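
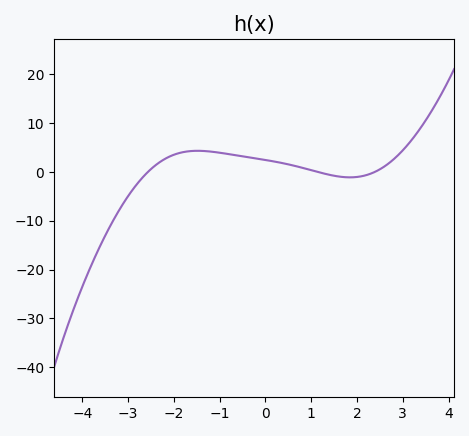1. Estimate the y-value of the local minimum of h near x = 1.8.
-1.08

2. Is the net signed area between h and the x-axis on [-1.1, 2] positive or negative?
positive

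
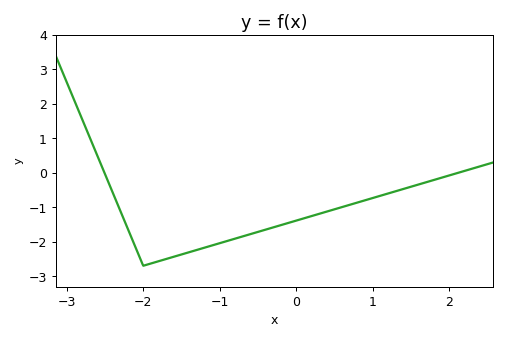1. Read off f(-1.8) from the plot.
-2.57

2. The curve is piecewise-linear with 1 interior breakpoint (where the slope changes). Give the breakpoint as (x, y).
(-2, -2.7)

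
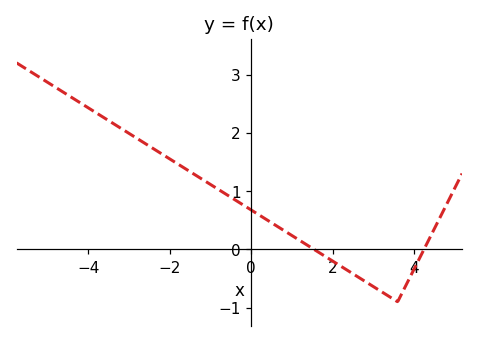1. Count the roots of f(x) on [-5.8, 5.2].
2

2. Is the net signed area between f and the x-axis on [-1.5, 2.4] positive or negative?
positive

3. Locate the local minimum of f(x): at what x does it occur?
3.6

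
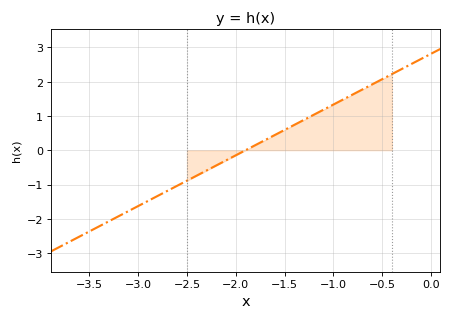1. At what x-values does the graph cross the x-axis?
-1.9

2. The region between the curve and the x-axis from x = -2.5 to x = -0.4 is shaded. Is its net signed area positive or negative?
positive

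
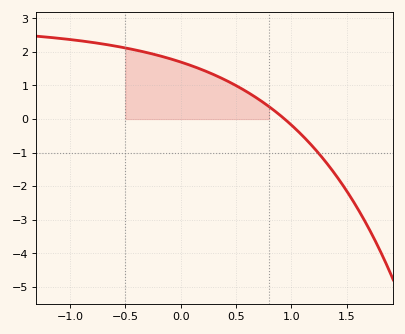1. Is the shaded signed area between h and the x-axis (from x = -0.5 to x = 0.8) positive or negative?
positive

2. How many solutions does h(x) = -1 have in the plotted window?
1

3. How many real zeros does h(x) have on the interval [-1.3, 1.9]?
1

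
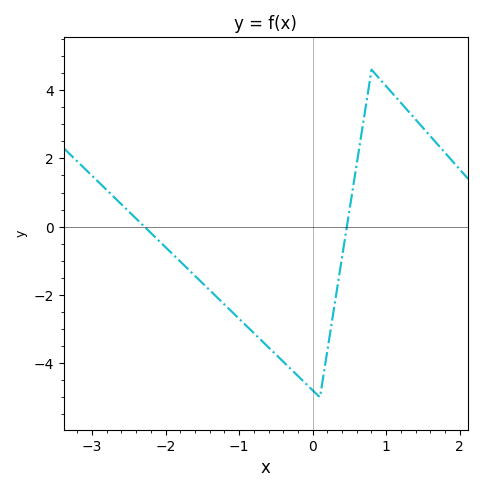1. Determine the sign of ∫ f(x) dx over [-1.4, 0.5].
negative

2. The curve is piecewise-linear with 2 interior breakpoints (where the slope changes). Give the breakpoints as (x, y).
(0.1, -5); (0.8, 4.6)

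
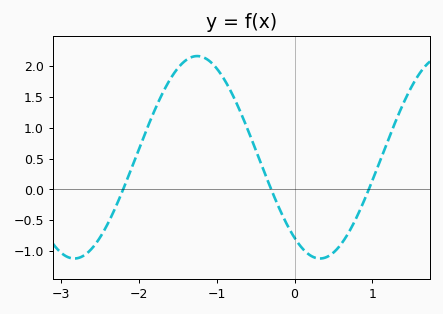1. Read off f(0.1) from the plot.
-0.955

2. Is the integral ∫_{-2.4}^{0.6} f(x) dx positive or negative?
positive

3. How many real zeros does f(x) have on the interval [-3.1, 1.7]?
3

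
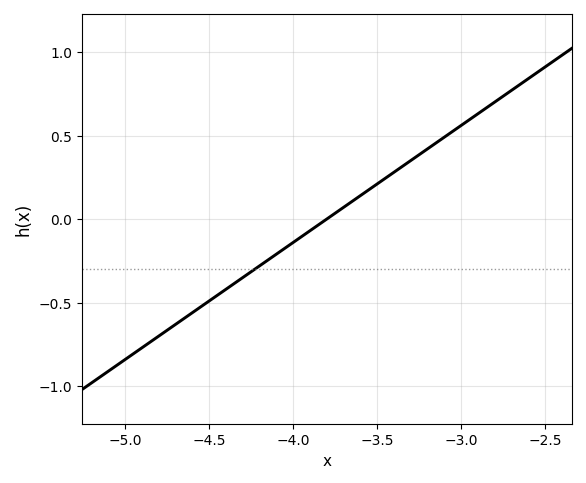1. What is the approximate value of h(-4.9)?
-0.77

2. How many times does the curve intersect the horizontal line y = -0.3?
1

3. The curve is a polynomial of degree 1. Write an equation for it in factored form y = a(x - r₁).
y = 0.7(x + 3.8)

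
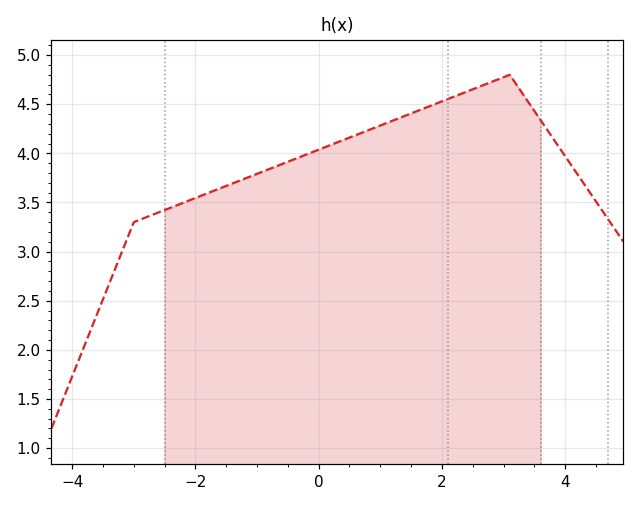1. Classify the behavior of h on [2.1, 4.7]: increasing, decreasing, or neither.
neither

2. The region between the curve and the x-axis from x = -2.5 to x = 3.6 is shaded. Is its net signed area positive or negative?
positive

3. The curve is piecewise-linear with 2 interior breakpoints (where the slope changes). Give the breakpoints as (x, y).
(-3, 3.3); (3.1, 4.8)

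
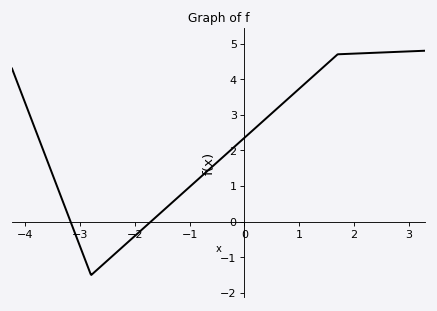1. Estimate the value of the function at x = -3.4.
0.9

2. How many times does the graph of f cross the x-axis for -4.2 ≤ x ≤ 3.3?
2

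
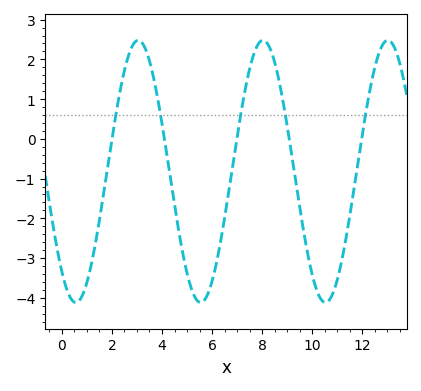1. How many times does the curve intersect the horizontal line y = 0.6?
5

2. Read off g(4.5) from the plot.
-1.66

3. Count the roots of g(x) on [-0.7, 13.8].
5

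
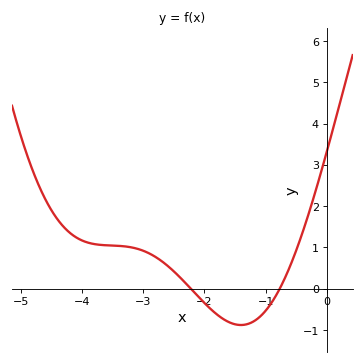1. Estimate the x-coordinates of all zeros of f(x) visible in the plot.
-2.2, -0.8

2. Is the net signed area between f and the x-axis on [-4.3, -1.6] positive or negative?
positive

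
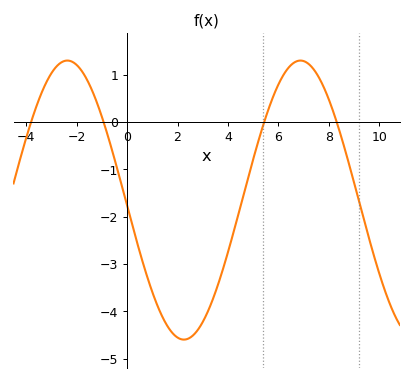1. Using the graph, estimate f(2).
-4.56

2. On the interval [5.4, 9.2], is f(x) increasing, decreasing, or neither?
neither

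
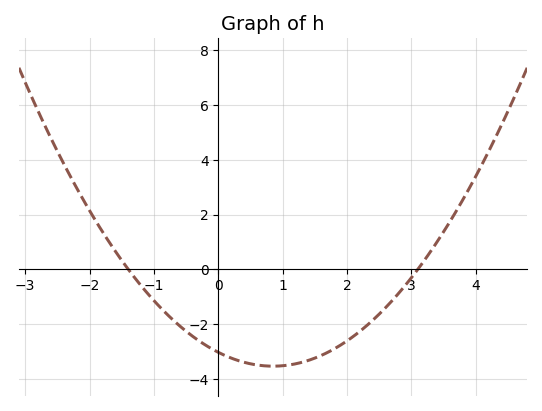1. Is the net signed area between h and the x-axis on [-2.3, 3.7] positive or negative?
negative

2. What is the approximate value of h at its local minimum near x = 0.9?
-3.6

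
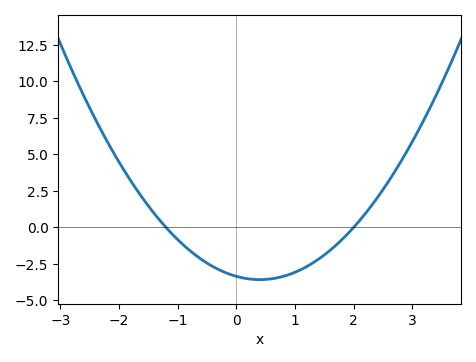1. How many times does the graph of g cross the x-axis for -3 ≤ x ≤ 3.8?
2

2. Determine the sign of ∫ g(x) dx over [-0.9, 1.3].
negative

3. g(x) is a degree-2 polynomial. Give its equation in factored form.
y = 1.4(x + 1.2)(x - 2)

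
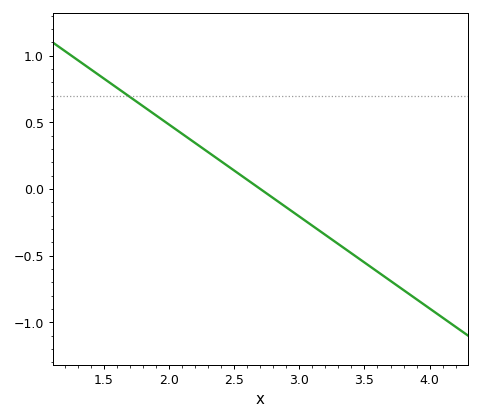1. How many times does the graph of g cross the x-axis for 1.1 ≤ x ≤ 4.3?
1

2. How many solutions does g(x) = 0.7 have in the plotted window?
1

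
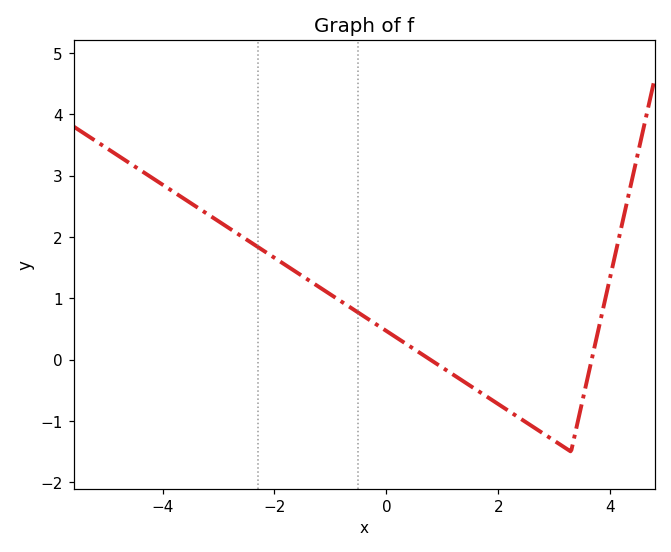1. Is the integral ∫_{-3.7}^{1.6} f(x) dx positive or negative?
positive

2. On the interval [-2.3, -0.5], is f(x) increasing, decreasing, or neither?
decreasing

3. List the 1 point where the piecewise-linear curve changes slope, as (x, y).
(3.3, -1.5)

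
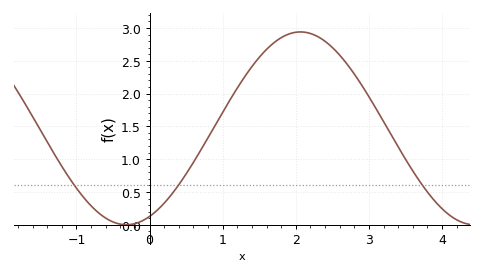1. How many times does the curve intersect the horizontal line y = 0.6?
3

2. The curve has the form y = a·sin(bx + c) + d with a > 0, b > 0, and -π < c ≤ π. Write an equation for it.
y = 1.47sin(1.32x - 1.15) + 1.47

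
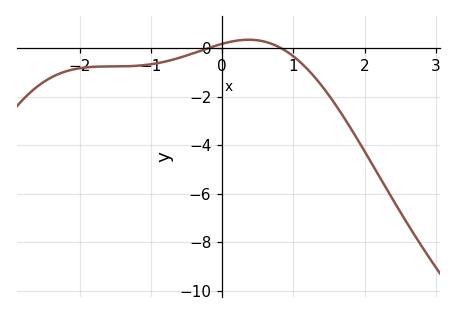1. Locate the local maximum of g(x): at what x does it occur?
0.4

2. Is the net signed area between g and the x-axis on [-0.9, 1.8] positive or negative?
negative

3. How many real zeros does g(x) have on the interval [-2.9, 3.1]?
2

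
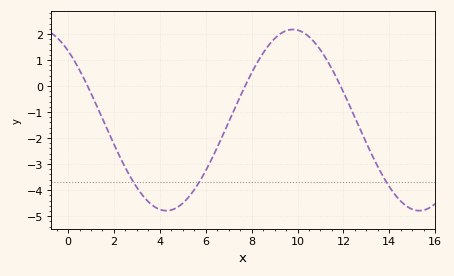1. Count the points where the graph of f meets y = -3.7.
3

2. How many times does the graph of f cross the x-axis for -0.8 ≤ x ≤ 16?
3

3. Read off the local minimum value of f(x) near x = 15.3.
-4.79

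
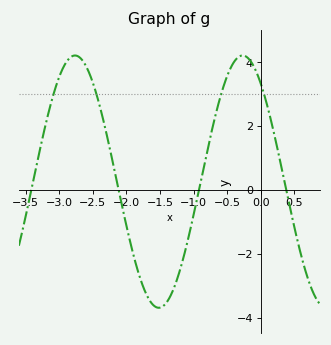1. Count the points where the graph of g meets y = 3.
4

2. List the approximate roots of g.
-3.4, -2.1, -0.9, 0.4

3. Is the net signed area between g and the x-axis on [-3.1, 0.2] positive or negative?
positive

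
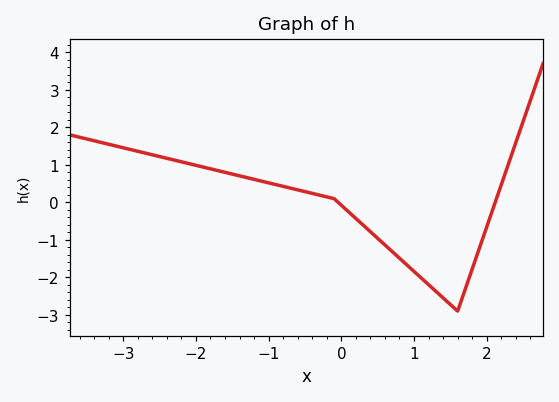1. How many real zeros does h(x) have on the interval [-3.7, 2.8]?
2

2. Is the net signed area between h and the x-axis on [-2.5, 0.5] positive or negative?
positive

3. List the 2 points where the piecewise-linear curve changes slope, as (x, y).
(-0.1, 0.1); (1.6, -2.9)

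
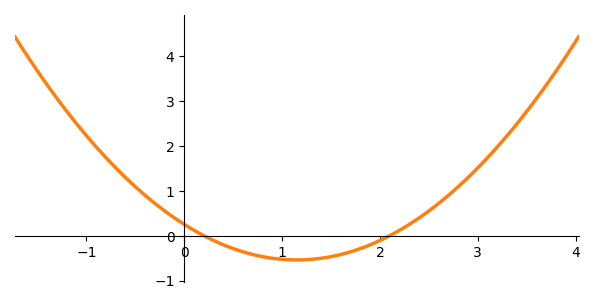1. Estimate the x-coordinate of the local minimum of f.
1.15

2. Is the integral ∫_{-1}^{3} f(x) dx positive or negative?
positive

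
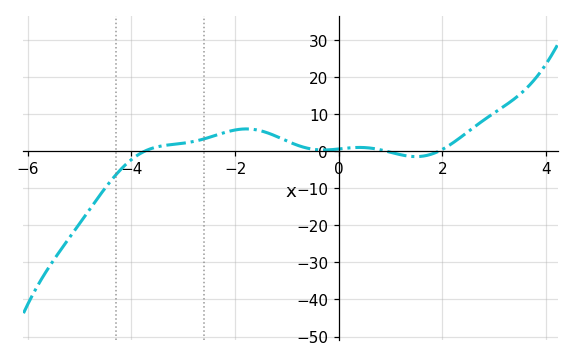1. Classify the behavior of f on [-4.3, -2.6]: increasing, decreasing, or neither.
increasing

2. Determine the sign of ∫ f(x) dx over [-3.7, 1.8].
positive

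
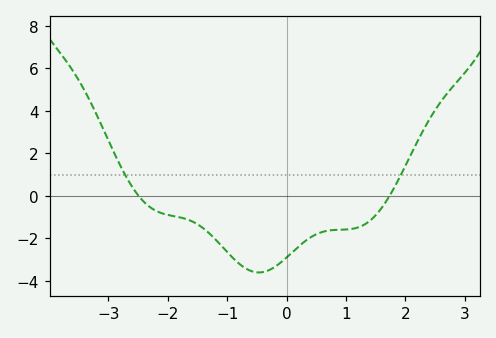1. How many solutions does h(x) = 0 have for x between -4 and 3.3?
2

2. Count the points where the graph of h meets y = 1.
2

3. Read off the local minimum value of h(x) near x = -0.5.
-3.6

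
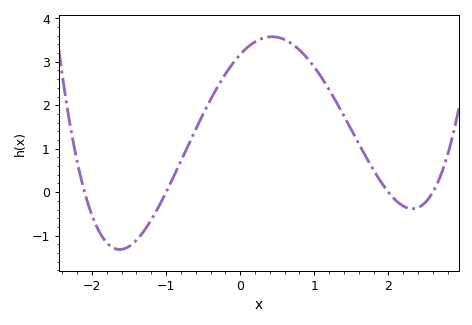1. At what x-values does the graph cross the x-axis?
-2.1, -1, 2, 2.6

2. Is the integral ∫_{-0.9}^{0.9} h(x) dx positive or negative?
positive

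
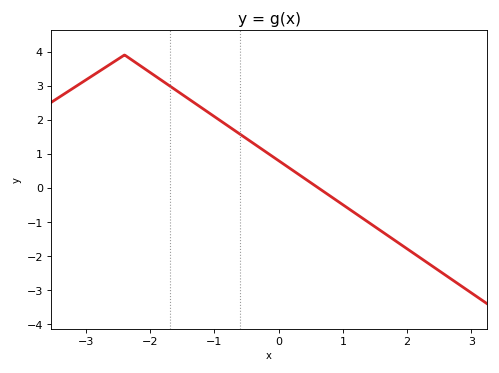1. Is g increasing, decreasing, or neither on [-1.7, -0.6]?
decreasing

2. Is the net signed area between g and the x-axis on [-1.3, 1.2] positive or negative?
positive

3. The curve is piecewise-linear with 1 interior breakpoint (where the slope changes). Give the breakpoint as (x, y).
(-2.4, 3.9)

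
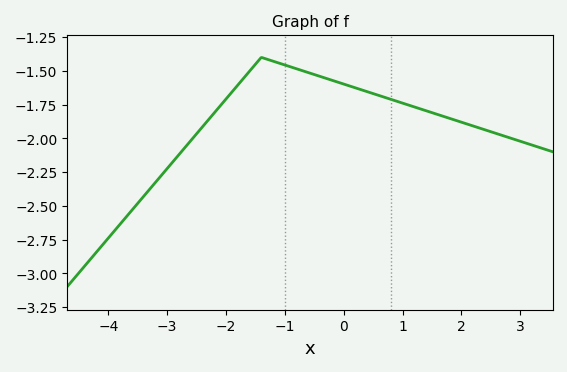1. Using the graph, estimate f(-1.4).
-1.4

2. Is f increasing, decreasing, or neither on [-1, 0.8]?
decreasing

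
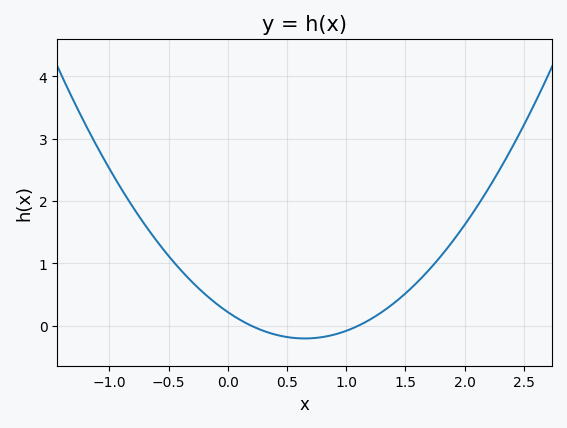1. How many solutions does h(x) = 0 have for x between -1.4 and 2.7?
2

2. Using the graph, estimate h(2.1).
1.9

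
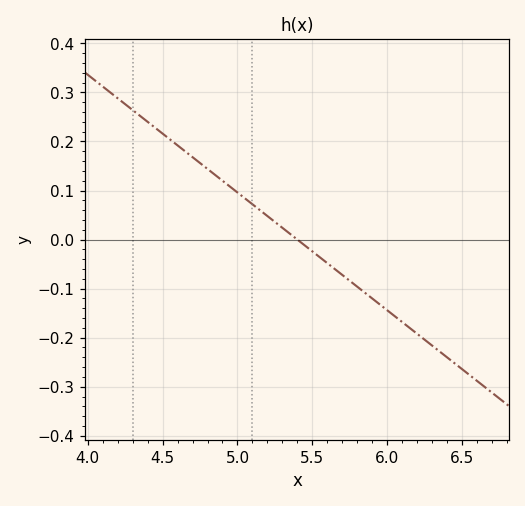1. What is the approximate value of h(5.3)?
0.02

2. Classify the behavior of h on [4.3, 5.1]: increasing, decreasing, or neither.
decreasing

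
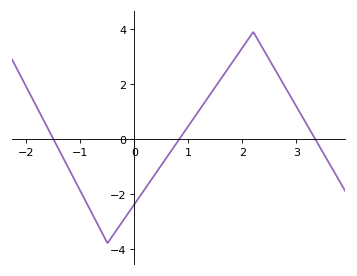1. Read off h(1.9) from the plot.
3.04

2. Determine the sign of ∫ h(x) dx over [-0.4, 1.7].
negative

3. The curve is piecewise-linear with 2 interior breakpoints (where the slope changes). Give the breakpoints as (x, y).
(-0.5, -3.8); (2.2, 3.9)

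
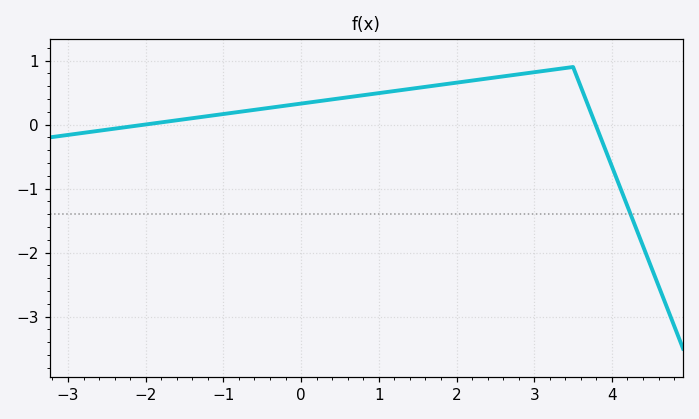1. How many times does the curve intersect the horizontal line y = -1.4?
1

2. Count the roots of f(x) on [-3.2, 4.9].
2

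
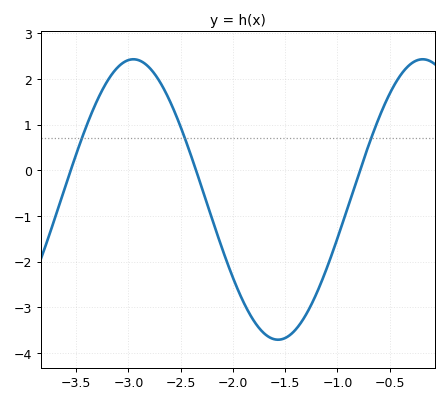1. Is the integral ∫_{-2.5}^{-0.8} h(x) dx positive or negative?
negative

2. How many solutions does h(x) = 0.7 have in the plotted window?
3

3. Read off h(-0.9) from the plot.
-0.803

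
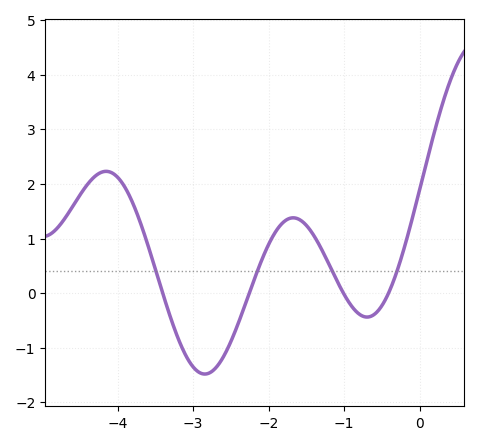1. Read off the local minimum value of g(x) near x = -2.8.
-1.48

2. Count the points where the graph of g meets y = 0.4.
4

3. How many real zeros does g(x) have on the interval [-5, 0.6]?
4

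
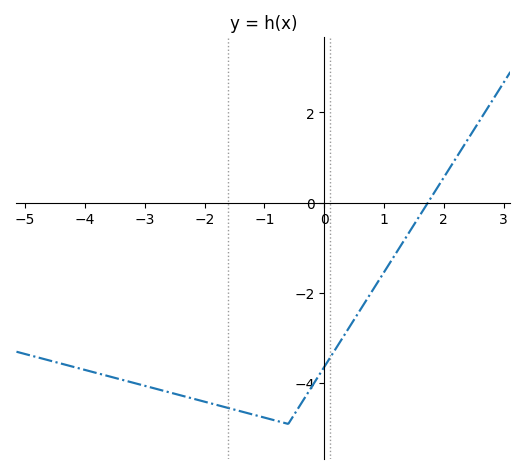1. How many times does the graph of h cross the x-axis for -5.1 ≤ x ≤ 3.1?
1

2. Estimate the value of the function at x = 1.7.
0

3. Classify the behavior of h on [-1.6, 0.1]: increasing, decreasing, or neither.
neither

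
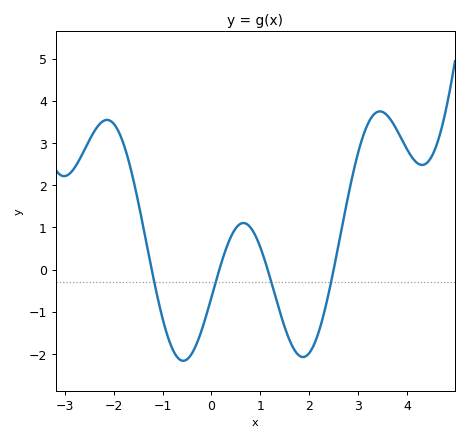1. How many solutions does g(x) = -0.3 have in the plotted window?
4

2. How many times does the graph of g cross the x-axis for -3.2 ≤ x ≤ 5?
4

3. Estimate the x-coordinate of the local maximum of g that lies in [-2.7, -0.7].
-2.2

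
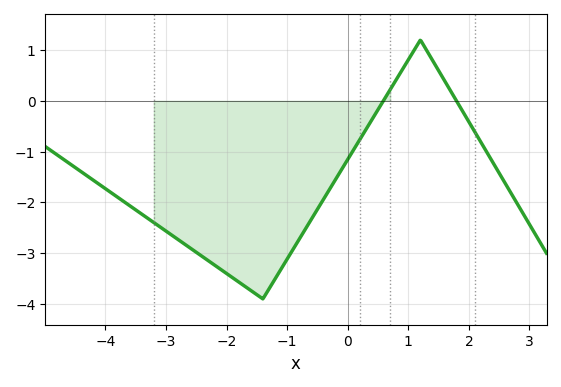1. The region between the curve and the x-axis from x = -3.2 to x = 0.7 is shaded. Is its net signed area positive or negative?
negative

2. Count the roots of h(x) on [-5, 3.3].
2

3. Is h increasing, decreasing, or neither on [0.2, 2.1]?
neither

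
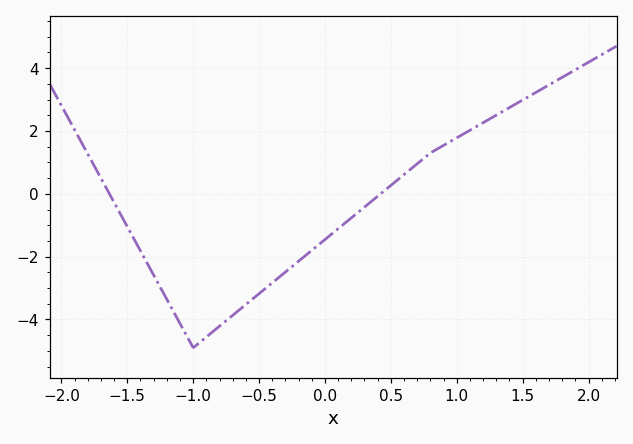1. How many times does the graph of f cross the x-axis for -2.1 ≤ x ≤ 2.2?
2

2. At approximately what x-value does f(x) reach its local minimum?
-1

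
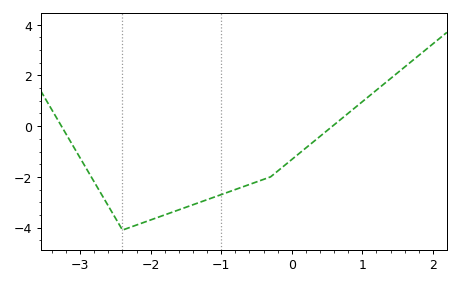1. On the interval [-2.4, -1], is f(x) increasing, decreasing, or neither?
increasing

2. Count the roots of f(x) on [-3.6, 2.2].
2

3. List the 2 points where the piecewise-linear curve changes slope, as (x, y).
(-2.4, -4.1); (-0.3, -2)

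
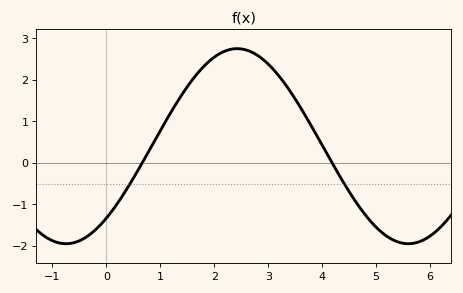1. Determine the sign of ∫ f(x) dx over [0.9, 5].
positive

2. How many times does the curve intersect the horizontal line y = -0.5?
2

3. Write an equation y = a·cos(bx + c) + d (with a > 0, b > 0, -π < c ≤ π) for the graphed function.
y = 2.35cos(0.99x - 2.4) + 0.4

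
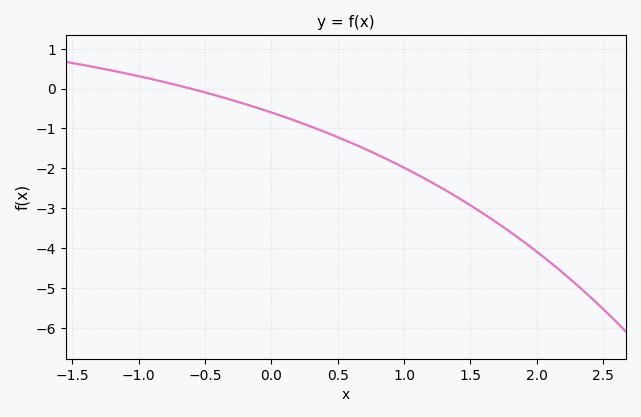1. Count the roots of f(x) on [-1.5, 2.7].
1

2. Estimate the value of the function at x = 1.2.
-2.3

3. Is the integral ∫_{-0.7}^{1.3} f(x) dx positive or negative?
negative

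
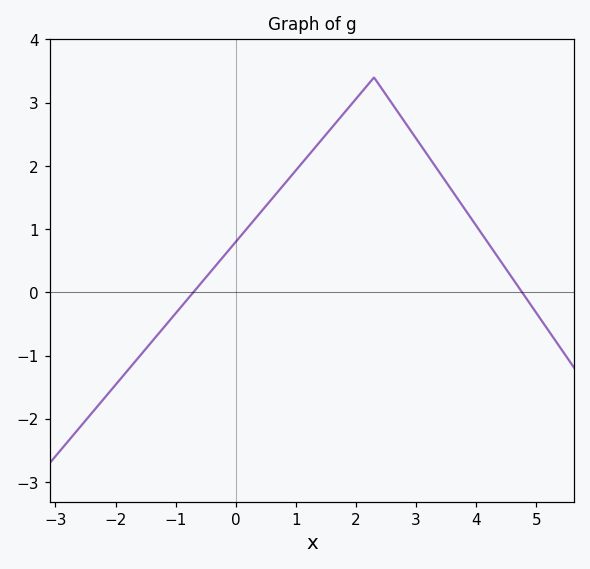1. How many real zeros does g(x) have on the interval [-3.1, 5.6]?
2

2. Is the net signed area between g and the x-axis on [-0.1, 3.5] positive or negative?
positive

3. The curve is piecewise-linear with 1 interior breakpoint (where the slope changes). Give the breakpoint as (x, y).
(2.3, 3.4)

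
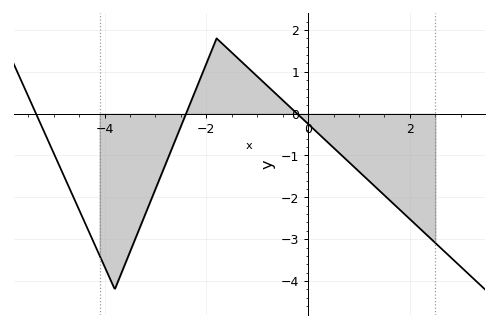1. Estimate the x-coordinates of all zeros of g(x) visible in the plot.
-5.35, -2.4, -0.217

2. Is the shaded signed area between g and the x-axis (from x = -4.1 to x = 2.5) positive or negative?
negative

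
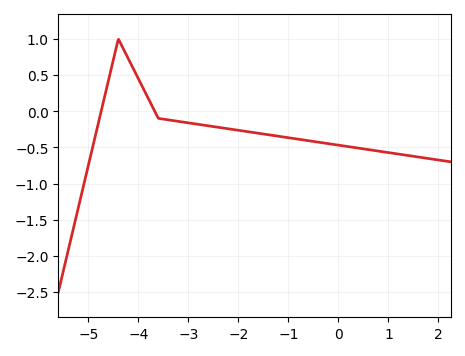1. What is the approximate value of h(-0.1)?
-0.459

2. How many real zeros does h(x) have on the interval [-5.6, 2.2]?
2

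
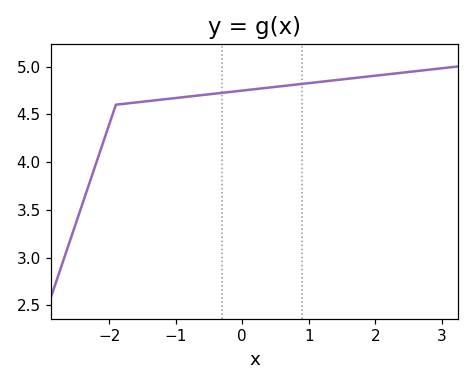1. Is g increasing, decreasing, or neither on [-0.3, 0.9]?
increasing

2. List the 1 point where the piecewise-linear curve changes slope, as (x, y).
(-1.9, 4.6)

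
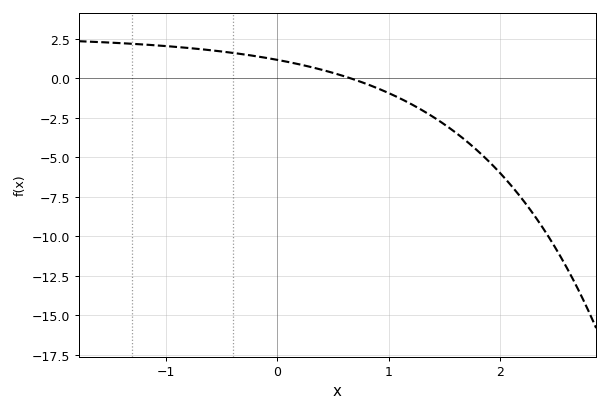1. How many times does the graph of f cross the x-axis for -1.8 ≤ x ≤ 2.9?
1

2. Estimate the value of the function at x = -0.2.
1.5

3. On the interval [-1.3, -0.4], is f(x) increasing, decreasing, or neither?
decreasing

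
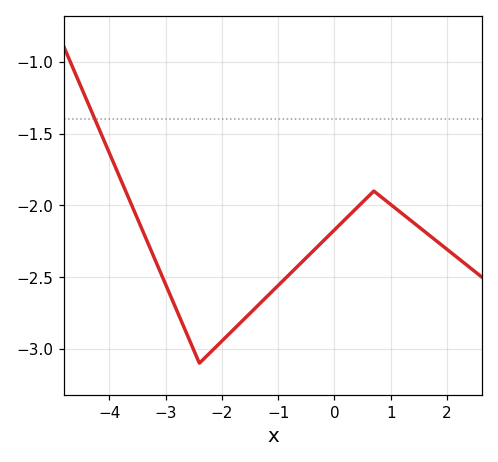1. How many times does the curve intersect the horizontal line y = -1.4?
1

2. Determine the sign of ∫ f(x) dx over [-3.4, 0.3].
negative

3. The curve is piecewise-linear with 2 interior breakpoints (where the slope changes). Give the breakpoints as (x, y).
(-2.4, -3.1); (0.7, -1.9)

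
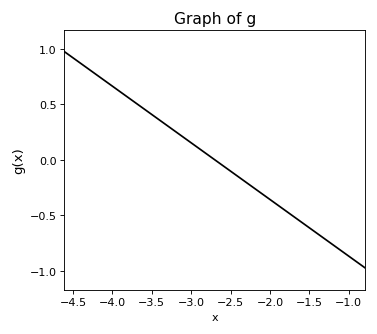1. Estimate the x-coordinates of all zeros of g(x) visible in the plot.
-2.7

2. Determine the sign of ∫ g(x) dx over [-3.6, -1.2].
negative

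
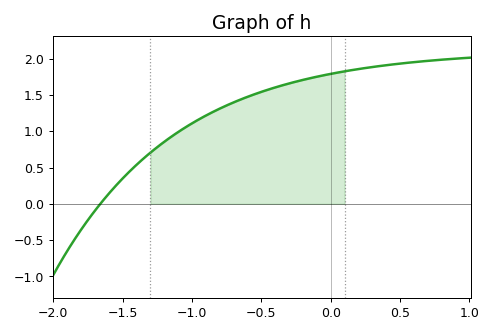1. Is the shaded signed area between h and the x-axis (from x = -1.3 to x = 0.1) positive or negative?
positive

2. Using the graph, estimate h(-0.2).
1.71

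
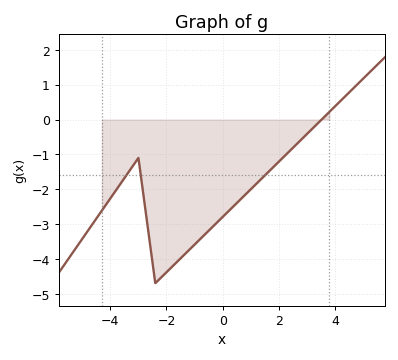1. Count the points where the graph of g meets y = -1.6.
3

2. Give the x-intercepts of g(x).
3.6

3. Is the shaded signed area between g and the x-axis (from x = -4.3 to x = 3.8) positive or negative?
negative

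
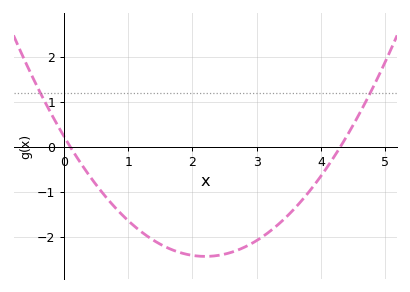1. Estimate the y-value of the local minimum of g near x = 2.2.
-2.4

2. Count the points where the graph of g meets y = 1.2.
2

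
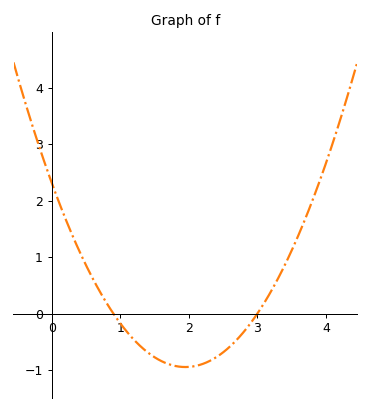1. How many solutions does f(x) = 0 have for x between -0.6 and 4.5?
2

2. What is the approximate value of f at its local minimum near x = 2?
-0.9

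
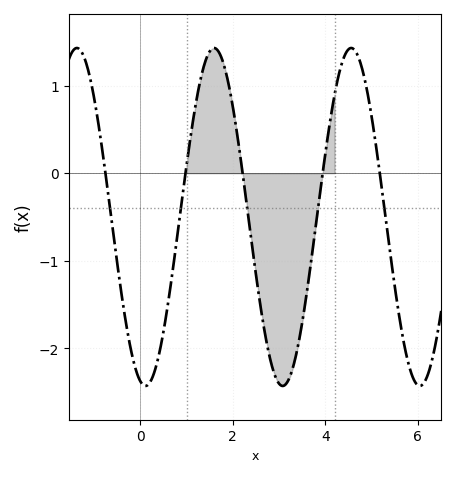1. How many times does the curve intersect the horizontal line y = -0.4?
5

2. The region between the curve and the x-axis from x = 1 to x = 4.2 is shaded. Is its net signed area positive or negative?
negative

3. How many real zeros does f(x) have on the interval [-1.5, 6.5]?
5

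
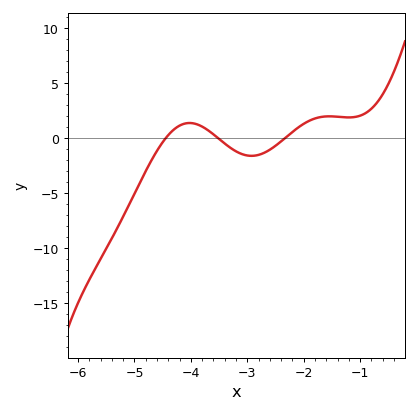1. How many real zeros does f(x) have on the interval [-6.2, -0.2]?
3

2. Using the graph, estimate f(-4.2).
1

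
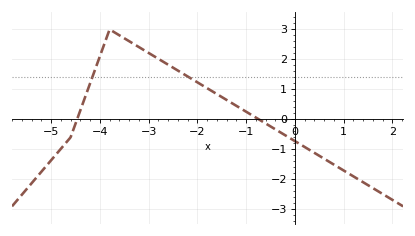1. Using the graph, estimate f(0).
-0.726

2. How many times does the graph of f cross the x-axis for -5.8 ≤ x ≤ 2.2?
2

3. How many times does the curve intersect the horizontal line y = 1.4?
2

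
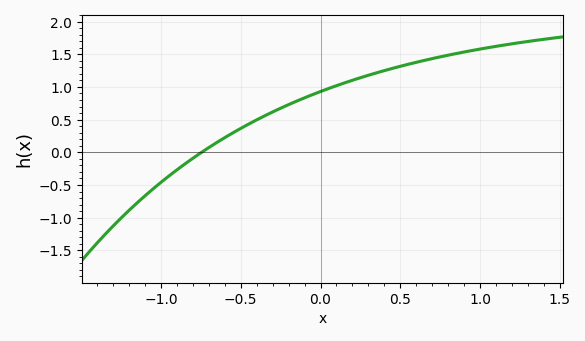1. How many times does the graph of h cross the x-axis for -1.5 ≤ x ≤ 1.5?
1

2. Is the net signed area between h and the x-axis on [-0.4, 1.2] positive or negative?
positive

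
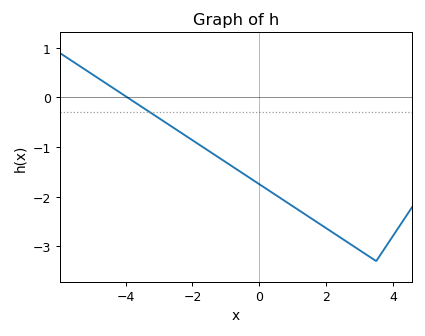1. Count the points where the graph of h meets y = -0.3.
1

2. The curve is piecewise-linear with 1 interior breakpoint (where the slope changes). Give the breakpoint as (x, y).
(3.5, -3.3)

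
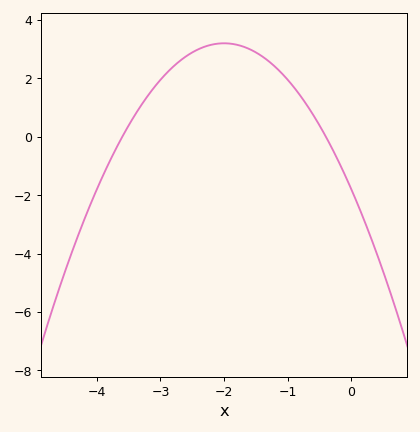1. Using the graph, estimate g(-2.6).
2.75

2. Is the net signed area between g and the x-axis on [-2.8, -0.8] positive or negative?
positive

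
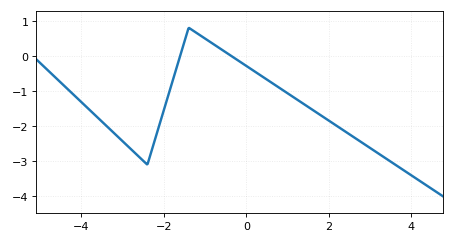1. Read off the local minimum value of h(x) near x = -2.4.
-3.1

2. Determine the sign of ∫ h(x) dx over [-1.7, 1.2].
negative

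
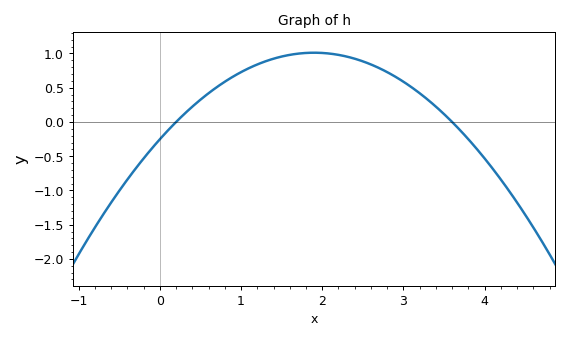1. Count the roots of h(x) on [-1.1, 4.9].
2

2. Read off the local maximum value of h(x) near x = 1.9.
1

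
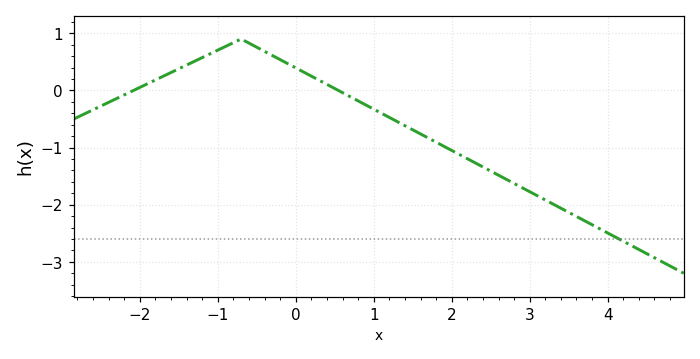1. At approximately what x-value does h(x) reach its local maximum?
-0.699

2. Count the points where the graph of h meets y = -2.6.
1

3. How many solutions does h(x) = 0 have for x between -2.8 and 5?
2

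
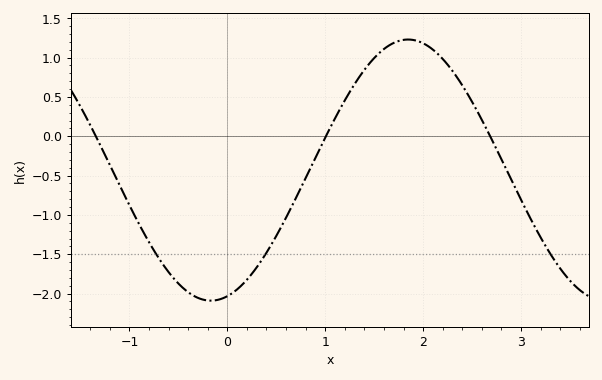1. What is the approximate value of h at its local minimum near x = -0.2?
-2.1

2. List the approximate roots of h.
-1.3, 1, 2.7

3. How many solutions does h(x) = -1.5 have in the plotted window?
3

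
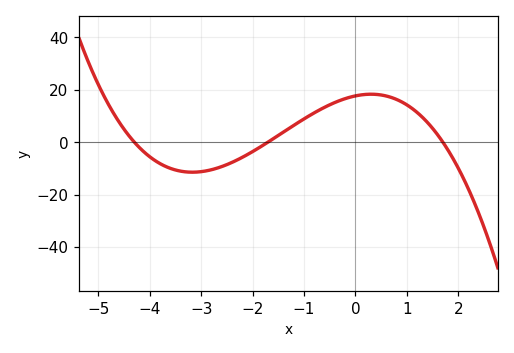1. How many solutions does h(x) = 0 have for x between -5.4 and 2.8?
3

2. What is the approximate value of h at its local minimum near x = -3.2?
-11.5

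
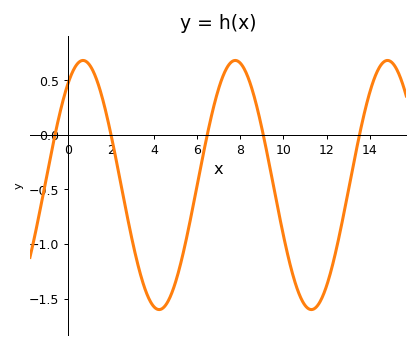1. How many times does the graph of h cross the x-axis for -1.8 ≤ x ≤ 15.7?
5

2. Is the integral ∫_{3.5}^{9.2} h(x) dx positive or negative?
negative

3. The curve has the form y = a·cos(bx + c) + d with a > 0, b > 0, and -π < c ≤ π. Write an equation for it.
y = 1.14cos(0.89x - 0.63) - 0.46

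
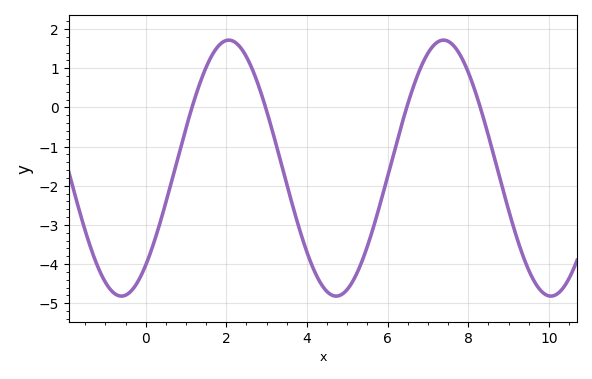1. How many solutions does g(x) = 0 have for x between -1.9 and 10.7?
4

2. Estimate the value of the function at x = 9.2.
-3.31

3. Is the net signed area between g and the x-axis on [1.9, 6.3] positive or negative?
negative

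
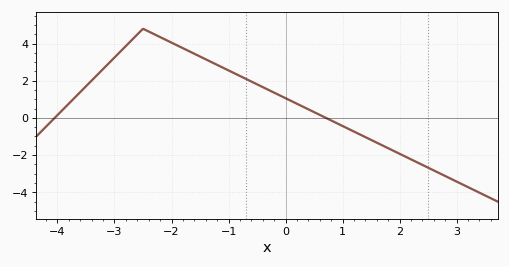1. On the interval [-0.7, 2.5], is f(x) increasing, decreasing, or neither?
decreasing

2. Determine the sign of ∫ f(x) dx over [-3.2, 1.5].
positive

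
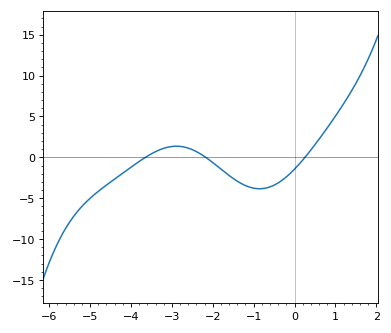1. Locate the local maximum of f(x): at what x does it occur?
-2.89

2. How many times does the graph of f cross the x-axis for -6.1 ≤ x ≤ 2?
3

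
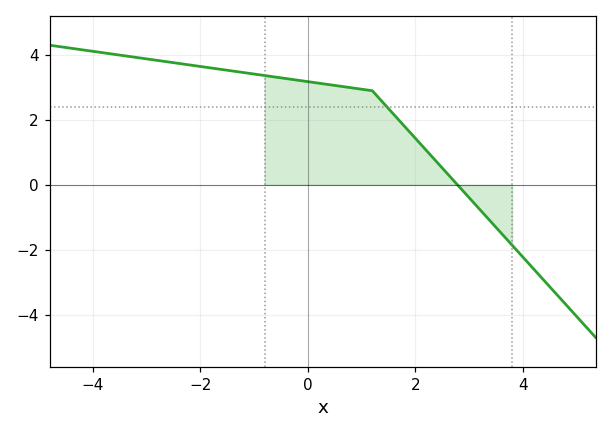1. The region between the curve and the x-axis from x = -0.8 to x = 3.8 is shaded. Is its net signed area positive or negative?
positive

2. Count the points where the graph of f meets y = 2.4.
1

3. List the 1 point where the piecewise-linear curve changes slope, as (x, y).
(1.2, 2.9)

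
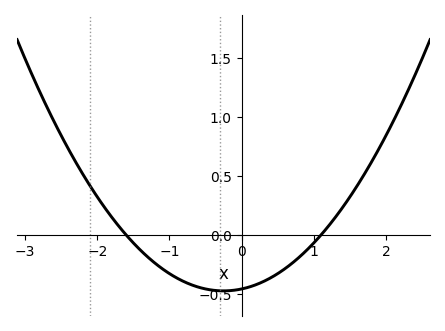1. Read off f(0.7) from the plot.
-0.25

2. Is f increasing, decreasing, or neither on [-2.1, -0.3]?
decreasing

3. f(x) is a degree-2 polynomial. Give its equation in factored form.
y = 0.26(x + 1.6)(x - 1.1)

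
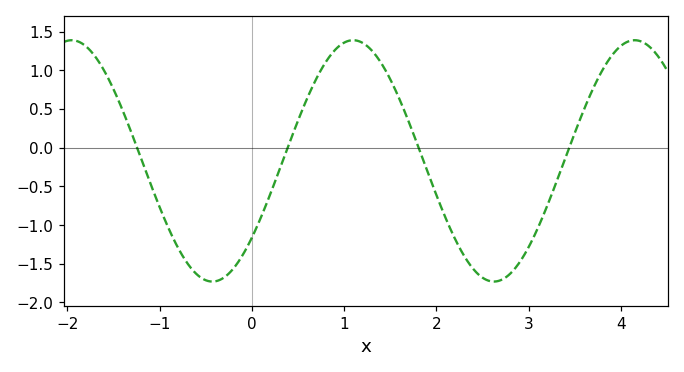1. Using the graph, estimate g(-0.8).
-1.29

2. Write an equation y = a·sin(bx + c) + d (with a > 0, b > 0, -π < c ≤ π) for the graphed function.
y = 1.56sin(2.06x - 0.69) - 0.17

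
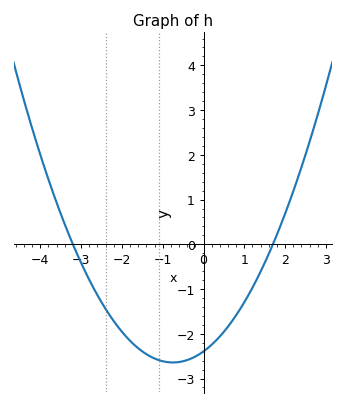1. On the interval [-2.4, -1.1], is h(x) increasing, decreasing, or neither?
decreasing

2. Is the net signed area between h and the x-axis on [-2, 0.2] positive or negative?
negative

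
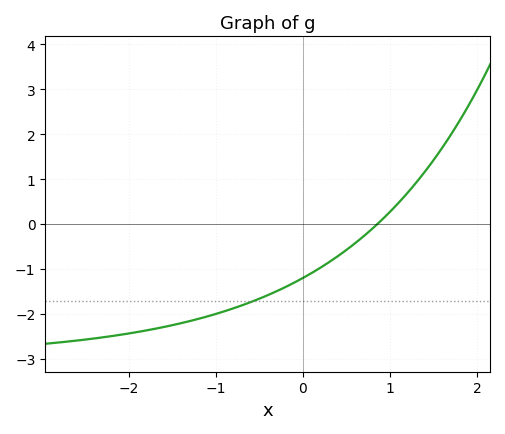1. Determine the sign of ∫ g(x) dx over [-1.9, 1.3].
negative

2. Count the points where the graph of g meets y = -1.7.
1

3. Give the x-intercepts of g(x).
0.856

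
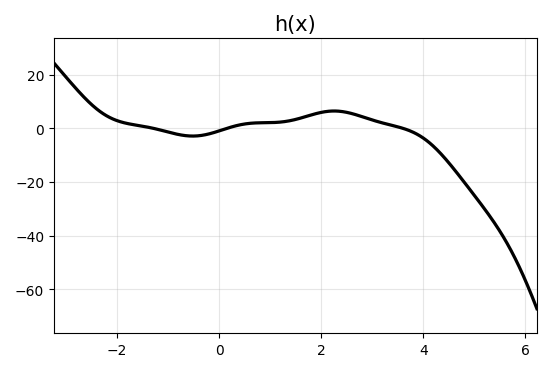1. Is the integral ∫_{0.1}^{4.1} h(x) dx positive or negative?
positive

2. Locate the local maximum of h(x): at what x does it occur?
2.2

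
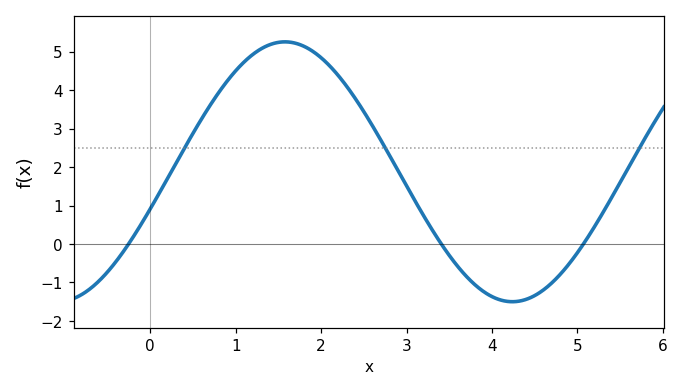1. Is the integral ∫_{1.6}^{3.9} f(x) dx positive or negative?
positive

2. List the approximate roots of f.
-0.255, 3.41, 5.07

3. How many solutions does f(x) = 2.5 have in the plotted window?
3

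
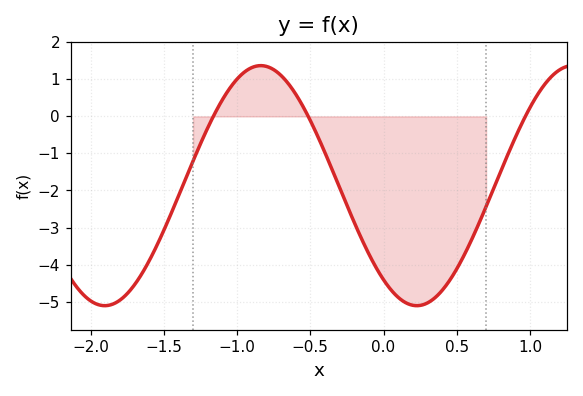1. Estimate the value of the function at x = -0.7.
1.1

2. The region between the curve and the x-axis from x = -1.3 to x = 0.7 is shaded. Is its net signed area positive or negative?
negative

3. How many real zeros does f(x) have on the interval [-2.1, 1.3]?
3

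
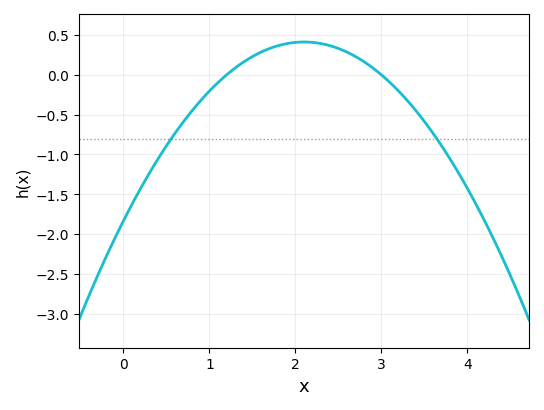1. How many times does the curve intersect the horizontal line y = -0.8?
2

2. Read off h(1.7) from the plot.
0.35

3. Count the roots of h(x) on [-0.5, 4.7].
2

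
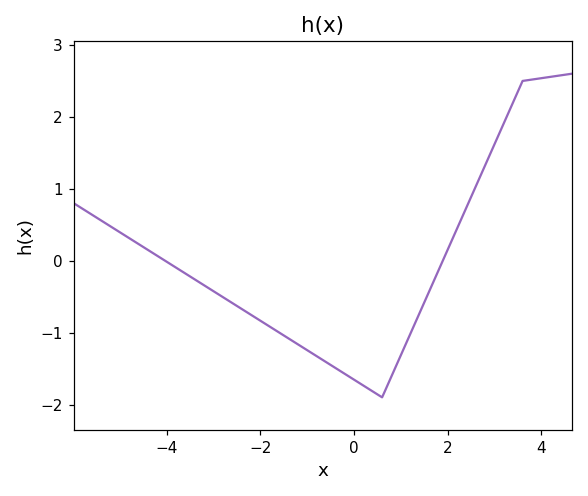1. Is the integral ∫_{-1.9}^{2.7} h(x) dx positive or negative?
negative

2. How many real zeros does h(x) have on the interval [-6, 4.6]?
2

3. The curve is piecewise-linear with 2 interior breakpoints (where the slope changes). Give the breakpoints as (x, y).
(0.6, -1.9); (3.6, 2.5)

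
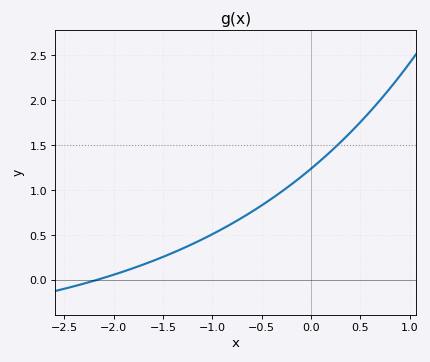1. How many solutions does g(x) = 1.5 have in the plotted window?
1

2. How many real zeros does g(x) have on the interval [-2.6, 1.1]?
1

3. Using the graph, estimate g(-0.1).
1.15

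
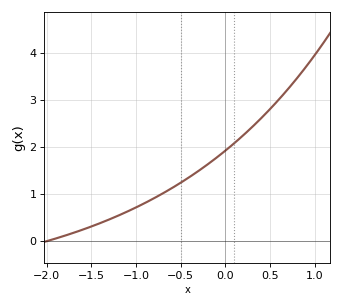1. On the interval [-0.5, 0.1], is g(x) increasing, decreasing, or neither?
increasing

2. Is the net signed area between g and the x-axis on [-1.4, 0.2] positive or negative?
positive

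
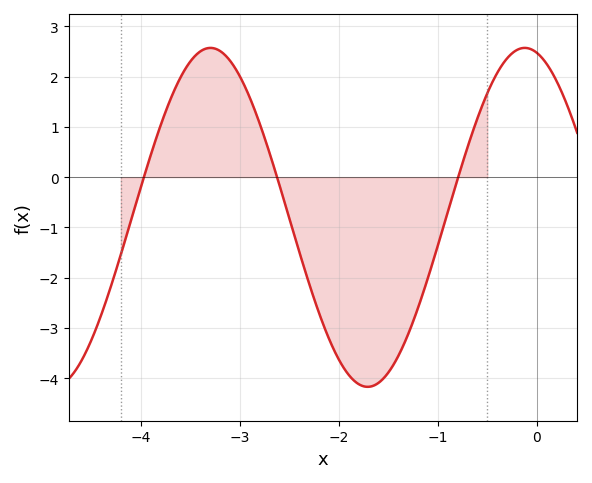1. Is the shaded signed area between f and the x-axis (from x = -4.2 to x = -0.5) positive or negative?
negative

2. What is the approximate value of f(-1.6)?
-4.09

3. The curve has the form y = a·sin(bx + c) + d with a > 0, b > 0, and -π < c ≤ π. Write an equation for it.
y = 3.37sin(1.98x + 1.81) - 0.8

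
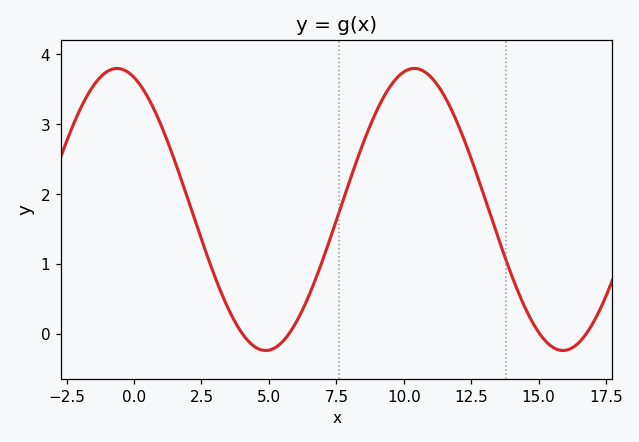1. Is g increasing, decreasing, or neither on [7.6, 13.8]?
neither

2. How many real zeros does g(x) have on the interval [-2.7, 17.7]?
4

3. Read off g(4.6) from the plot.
-0.2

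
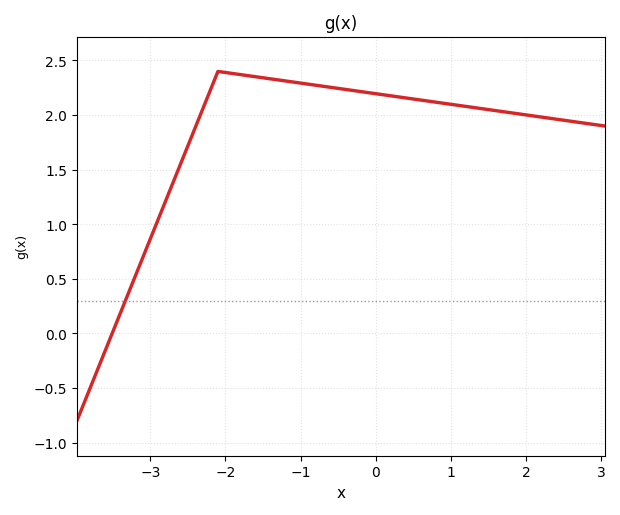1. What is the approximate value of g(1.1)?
2.09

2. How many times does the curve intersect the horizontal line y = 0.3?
1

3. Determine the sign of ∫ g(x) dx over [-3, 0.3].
positive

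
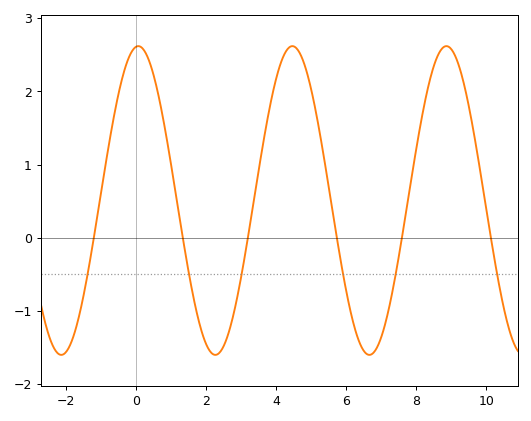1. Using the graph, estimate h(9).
2.6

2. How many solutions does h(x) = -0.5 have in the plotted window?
6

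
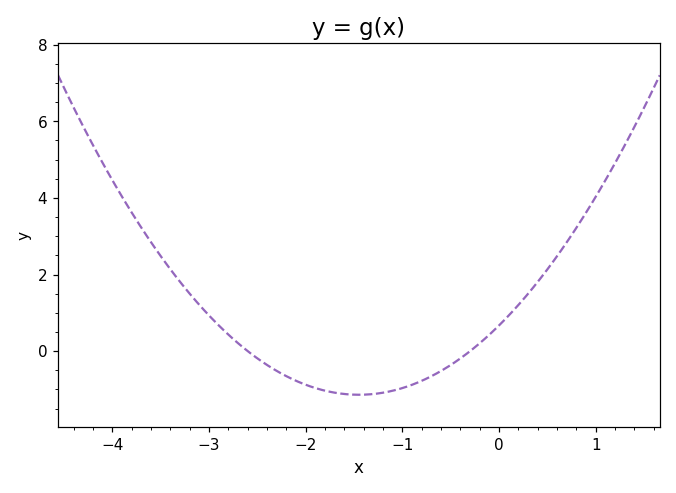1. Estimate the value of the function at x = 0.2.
1.2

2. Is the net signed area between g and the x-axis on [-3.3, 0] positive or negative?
negative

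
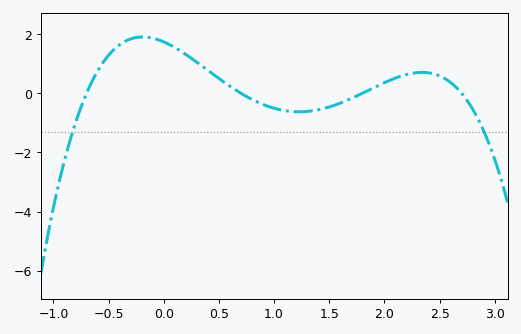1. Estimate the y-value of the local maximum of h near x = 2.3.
0.8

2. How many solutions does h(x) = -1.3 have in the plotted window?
2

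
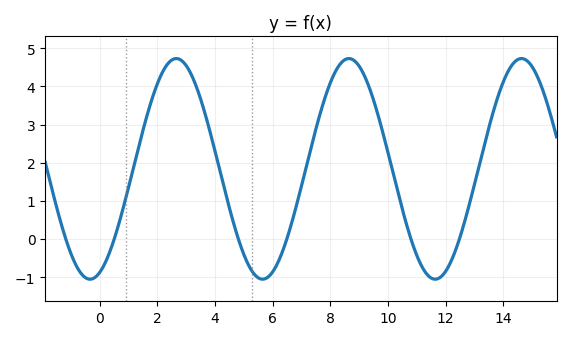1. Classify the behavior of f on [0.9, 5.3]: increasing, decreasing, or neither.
neither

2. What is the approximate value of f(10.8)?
0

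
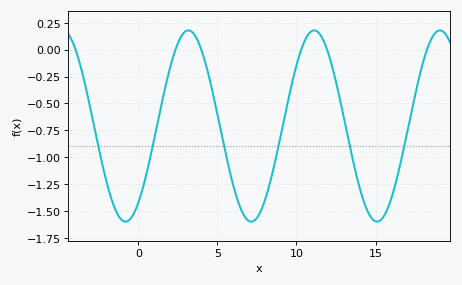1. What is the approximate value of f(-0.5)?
-1.55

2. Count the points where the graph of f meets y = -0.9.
6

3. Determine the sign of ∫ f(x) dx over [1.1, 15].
negative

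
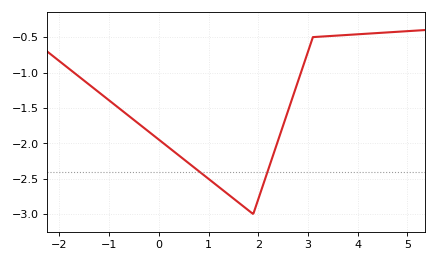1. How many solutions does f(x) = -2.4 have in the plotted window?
2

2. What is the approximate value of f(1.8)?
-2.95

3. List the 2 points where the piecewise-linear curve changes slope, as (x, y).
(1.9, -3); (3.1, -0.5)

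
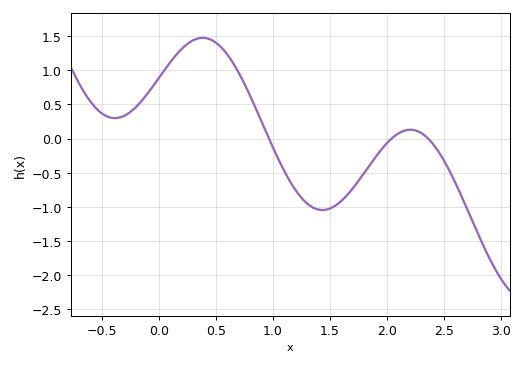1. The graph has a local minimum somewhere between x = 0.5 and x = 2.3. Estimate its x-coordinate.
1.44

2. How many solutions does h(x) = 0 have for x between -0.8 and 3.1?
3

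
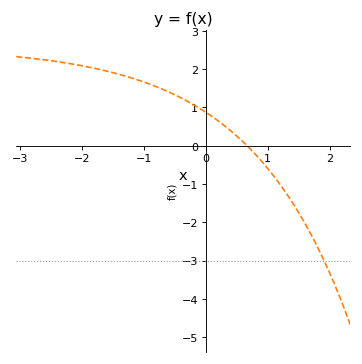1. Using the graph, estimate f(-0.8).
1.5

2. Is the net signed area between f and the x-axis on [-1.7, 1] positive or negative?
positive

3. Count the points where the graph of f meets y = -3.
1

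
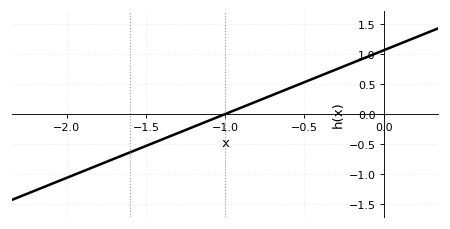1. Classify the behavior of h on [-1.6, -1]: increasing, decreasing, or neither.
increasing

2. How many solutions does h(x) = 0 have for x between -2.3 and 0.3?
1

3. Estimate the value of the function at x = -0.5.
0.53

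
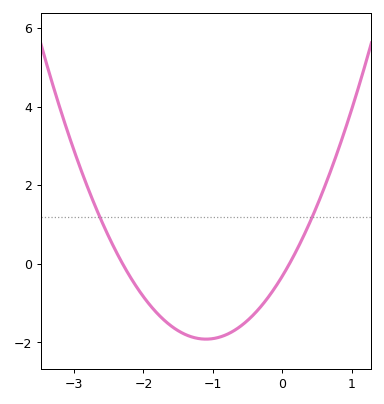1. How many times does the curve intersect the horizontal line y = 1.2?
2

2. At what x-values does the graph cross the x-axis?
-2.3, 0.1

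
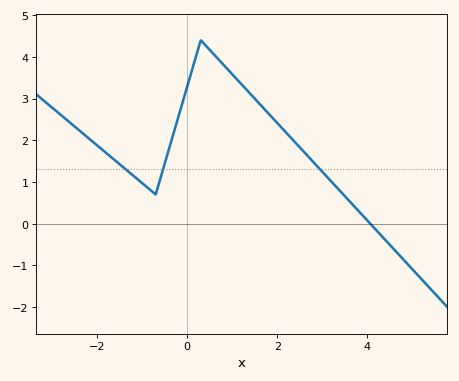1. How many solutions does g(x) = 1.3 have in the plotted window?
3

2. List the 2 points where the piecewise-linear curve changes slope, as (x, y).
(-0.7, 0.7); (0.3, 4.4)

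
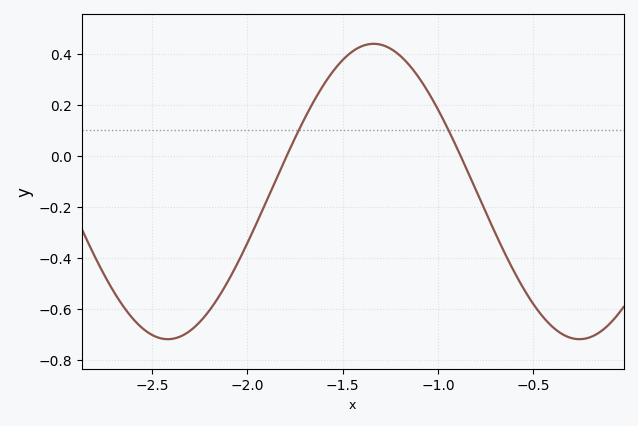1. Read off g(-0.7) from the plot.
-0.303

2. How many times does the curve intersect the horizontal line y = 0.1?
2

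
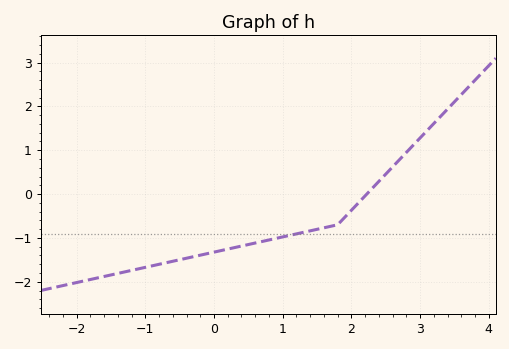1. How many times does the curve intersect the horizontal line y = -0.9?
1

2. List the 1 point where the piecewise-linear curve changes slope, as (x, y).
(1.8, -0.7)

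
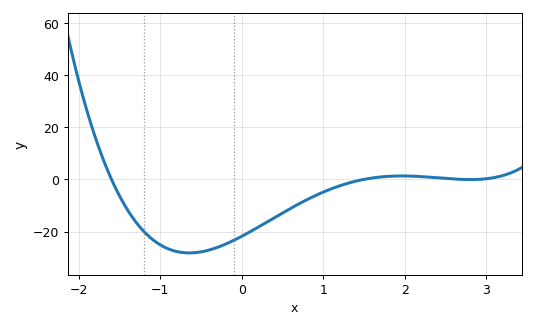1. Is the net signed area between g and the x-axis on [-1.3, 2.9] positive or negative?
negative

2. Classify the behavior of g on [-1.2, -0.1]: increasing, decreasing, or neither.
neither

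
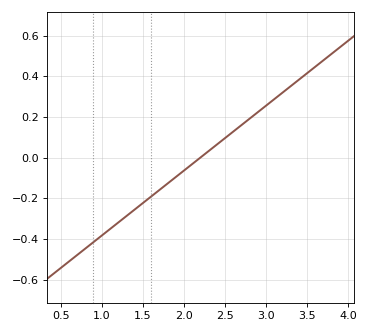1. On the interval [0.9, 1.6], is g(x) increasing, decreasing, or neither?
increasing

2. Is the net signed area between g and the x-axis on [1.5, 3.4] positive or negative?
positive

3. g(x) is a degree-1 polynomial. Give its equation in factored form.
y = 0.32(x - 2.2)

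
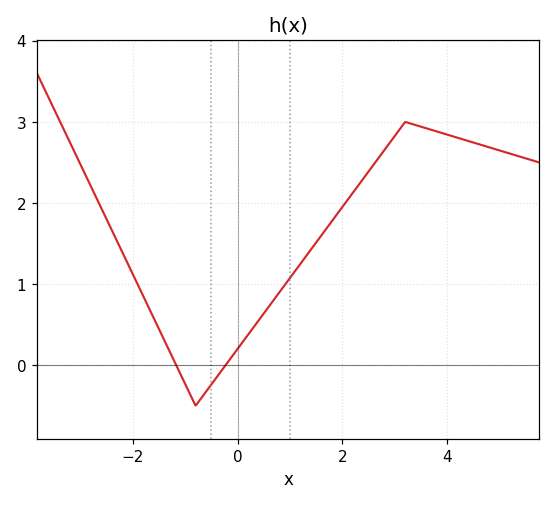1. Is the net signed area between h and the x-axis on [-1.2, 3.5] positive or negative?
positive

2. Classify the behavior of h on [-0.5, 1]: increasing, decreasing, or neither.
increasing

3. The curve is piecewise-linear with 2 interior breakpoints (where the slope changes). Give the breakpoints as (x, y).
(-0.8, -0.5); (3.2, 3)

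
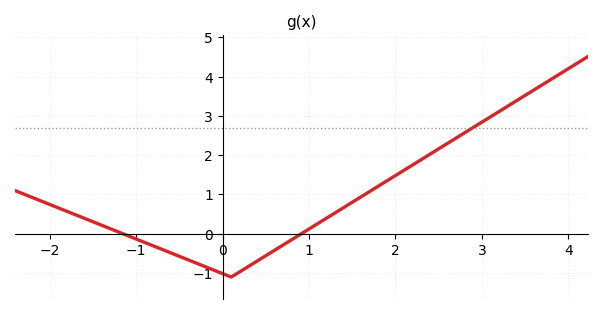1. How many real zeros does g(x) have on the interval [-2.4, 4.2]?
2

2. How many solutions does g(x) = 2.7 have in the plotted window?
1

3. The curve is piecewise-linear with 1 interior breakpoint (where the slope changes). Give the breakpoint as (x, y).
(0.1, -1.1)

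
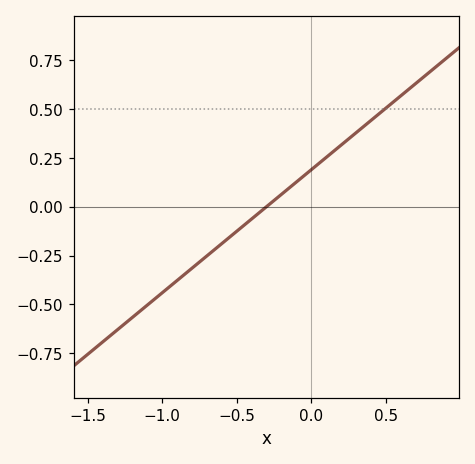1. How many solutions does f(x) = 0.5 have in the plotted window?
1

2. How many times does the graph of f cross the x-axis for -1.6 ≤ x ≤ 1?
1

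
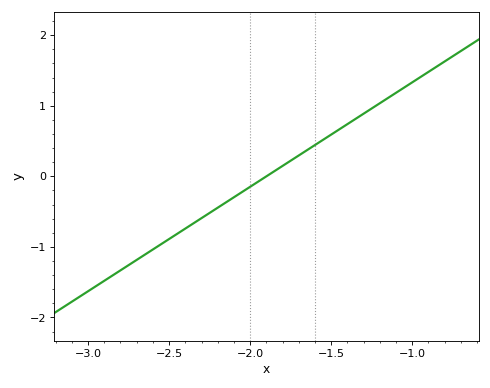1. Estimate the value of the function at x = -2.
-0.148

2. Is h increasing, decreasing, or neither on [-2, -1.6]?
increasing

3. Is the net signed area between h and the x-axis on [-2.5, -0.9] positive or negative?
positive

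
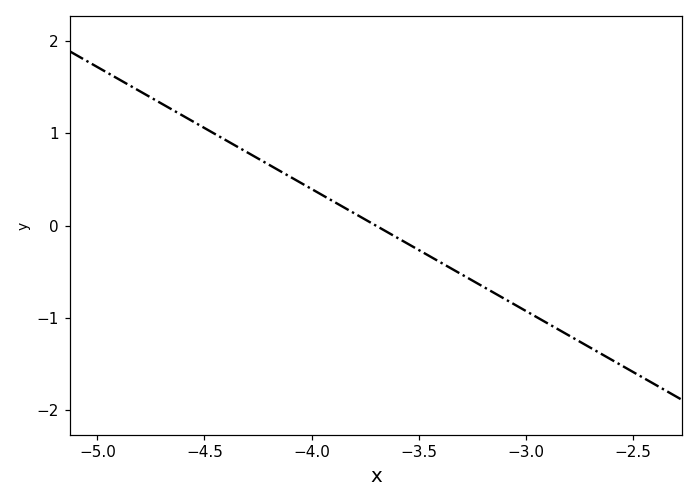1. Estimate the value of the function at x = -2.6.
-1.5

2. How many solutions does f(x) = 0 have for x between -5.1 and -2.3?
1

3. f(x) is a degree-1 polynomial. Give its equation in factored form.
y = -1.32(x + 3.7)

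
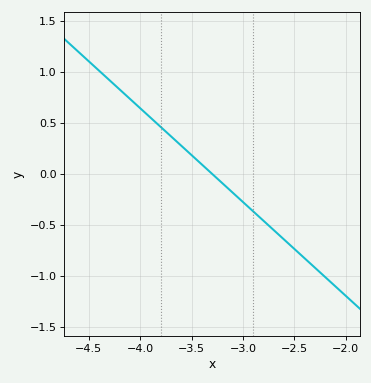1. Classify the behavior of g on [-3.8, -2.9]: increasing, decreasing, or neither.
decreasing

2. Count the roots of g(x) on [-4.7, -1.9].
1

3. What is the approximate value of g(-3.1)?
-0.184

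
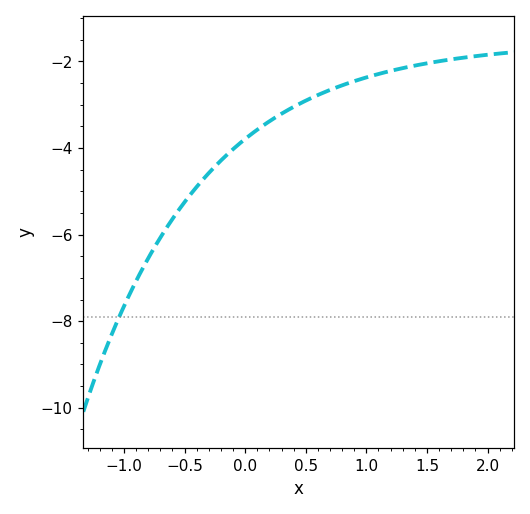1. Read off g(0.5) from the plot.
-3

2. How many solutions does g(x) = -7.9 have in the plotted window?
1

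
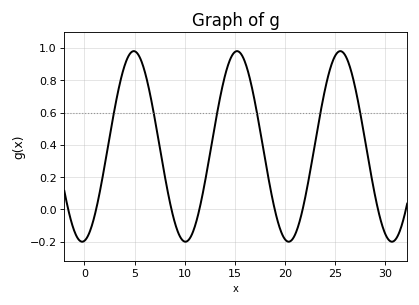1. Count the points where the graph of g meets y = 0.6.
6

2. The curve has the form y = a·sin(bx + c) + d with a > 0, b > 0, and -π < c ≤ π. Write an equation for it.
y = 0.59sin(0.61x - 1.4) + 0.39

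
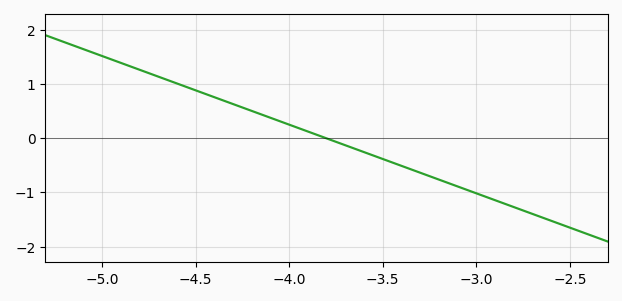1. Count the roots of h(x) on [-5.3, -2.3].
1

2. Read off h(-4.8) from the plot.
1.3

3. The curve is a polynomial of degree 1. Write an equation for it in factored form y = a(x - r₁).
y = -1.27(x + 3.8)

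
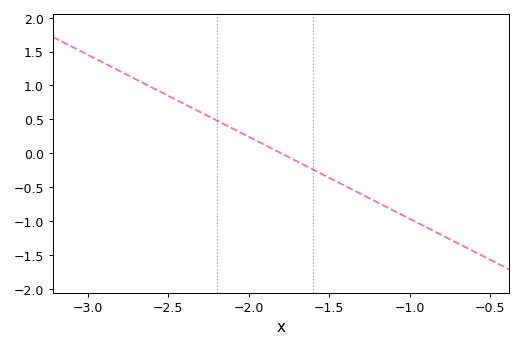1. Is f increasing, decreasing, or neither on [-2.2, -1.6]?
decreasing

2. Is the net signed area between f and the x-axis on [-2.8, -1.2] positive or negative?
positive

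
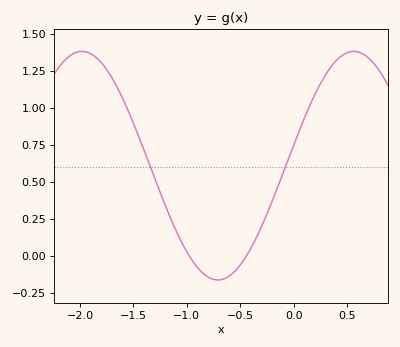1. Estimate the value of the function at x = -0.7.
-0.16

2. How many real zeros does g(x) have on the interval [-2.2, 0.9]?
2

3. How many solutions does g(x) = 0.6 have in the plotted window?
2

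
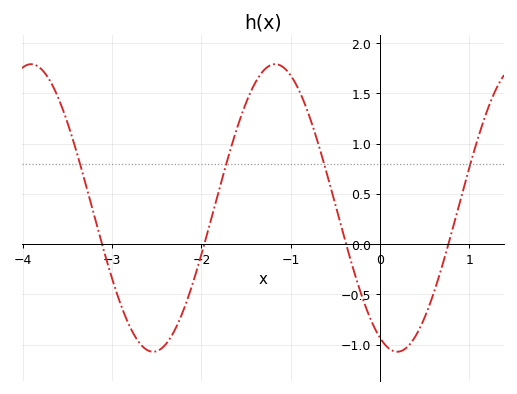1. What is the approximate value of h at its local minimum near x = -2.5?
-1.07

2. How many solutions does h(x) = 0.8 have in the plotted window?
4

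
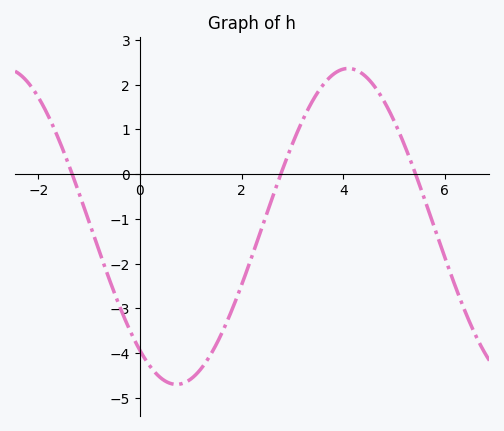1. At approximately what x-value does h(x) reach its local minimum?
0.721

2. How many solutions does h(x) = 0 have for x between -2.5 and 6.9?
3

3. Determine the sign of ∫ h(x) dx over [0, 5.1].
negative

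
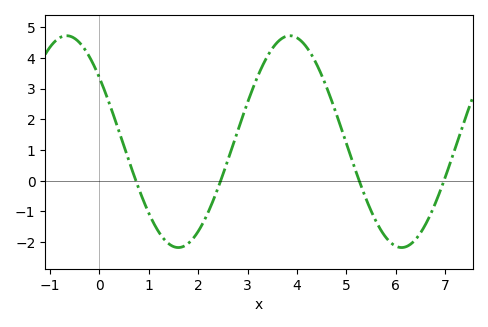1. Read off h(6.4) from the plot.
-1.92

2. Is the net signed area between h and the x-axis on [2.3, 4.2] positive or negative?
positive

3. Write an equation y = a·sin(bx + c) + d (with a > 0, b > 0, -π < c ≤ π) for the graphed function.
y = 3.45sin(1.39x + 2.49) + 1.27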